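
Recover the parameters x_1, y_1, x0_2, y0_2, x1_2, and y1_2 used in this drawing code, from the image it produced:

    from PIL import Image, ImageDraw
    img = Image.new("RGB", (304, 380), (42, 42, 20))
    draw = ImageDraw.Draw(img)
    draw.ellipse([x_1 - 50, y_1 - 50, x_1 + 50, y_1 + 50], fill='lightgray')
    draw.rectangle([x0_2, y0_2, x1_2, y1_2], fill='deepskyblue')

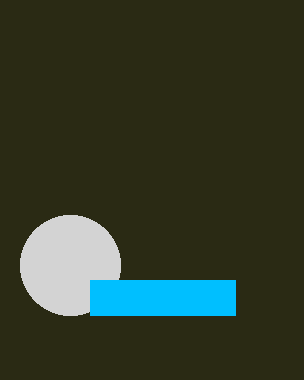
x_1 = 70, y_1 = 265, x0_2 = 90, y0_2 = 280, x1_2 = 235, y1_2 = 315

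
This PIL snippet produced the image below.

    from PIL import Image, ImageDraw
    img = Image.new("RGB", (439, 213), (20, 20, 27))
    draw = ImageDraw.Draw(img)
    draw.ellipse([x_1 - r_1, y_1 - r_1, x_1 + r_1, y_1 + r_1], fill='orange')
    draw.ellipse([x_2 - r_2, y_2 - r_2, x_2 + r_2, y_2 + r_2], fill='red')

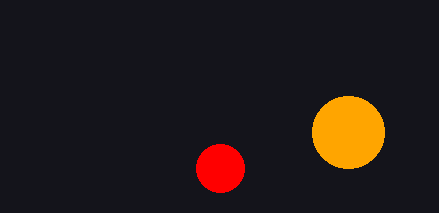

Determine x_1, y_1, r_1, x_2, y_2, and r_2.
x_1 = 348; y_1 = 132; r_1 = 36; x_2 = 220; y_2 = 168; r_2 = 24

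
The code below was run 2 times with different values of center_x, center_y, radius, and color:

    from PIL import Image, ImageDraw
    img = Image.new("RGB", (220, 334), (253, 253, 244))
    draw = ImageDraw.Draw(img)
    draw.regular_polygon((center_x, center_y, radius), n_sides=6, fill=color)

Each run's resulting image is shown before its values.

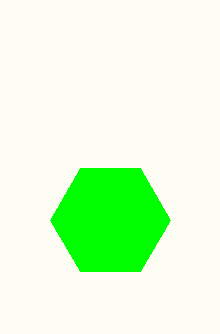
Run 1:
center_x = 110; center_y = 220; radius = 60; color = 'lime'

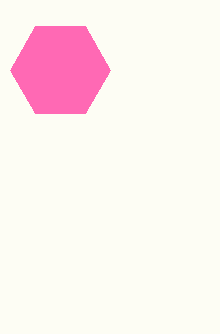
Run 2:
center_x = 60
center_y = 70
radius = 50
color = 'hotpink'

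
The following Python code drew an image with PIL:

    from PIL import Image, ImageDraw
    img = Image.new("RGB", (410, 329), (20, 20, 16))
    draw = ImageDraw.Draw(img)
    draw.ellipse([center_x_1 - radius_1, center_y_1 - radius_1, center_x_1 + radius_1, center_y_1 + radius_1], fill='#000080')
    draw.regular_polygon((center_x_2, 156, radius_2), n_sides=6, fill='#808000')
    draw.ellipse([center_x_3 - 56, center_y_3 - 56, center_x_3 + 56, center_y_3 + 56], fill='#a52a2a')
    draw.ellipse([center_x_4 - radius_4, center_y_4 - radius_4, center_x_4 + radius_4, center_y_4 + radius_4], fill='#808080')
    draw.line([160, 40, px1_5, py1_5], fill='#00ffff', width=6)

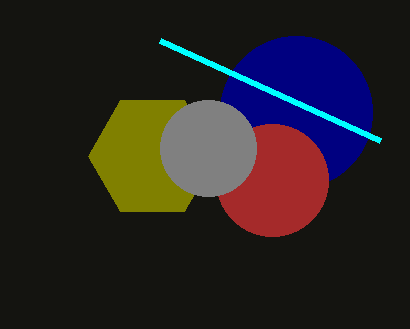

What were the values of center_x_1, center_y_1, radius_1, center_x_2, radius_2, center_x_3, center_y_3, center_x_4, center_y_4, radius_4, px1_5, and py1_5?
center_x_1 = 296
center_y_1 = 112
radius_1 = 76
center_x_2 = 152
radius_2 = 64
center_x_3 = 272
center_y_3 = 180
center_x_4 = 208
center_y_4 = 148
radius_4 = 48
px1_5 = 380
py1_5 = 140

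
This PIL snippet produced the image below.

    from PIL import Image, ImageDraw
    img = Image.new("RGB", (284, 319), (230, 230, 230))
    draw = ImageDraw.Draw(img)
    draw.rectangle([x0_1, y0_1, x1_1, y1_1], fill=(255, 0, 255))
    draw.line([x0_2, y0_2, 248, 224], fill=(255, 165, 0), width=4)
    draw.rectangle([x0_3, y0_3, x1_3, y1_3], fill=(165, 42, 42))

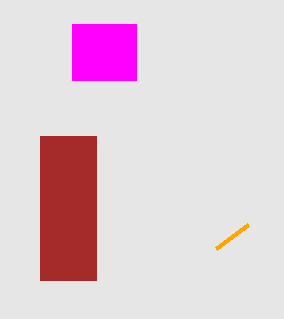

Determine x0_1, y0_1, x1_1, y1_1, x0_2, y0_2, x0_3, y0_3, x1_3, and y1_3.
x0_1 = 72, y0_1 = 24, x1_1 = 136, y1_1 = 80, x0_2 = 216, y0_2 = 248, x0_3 = 40, y0_3 = 136, x1_3 = 96, y1_3 = 280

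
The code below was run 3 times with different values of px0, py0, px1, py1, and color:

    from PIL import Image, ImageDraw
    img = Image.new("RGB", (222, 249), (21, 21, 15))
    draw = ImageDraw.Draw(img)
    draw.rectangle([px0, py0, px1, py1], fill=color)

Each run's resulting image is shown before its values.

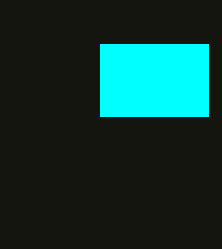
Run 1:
px0 = 100; py0 = 44; px1 = 208; py1 = 116; color = 'cyan'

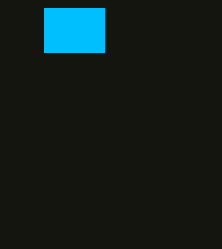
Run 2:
px0 = 44
py0 = 8
px1 = 104
py1 = 52
color = 'deepskyblue'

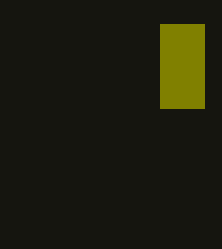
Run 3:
px0 = 160
py0 = 24
px1 = 204
py1 = 108
color = 'olive'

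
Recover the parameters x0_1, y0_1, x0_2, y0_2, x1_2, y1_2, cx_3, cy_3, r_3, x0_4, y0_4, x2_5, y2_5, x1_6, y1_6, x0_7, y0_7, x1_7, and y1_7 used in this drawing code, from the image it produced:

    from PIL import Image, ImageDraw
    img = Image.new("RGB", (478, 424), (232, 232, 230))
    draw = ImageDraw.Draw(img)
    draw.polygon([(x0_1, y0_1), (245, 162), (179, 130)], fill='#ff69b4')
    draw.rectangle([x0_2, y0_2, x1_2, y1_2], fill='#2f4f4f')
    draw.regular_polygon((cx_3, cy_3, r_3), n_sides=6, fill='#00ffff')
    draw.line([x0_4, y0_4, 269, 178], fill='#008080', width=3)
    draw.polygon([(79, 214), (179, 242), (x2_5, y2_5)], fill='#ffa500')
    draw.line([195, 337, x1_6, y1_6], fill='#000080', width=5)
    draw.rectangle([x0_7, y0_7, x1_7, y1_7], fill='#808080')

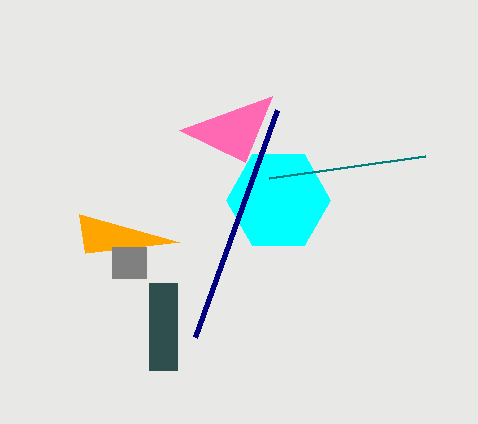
x0_1 = 272
y0_1 = 96
x0_2 = 149
y0_2 = 283
x1_2 = 177
y1_2 = 370
cx_3 = 278
cy_3 = 200
r_3 = 52
x0_4 = 425
y0_4 = 156
x2_5 = 85
y2_5 = 253
x1_6 = 277
y1_6 = 110
x0_7 = 112
y0_7 = 247
x1_7 = 146
y1_7 = 278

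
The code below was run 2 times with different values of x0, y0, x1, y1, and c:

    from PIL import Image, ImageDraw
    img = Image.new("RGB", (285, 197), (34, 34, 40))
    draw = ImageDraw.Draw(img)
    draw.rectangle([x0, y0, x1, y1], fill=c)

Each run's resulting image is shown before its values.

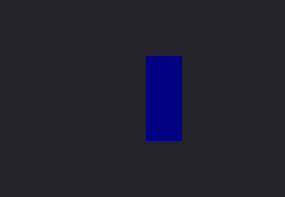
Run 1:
x0 = 146; y0 = 56; x1 = 181; y1 = 140; c = 'navy'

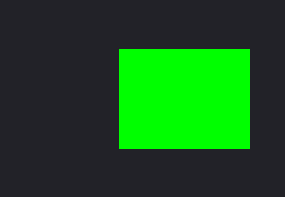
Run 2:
x0 = 119, y0 = 49, x1 = 249, y1 = 148, c = 'lime'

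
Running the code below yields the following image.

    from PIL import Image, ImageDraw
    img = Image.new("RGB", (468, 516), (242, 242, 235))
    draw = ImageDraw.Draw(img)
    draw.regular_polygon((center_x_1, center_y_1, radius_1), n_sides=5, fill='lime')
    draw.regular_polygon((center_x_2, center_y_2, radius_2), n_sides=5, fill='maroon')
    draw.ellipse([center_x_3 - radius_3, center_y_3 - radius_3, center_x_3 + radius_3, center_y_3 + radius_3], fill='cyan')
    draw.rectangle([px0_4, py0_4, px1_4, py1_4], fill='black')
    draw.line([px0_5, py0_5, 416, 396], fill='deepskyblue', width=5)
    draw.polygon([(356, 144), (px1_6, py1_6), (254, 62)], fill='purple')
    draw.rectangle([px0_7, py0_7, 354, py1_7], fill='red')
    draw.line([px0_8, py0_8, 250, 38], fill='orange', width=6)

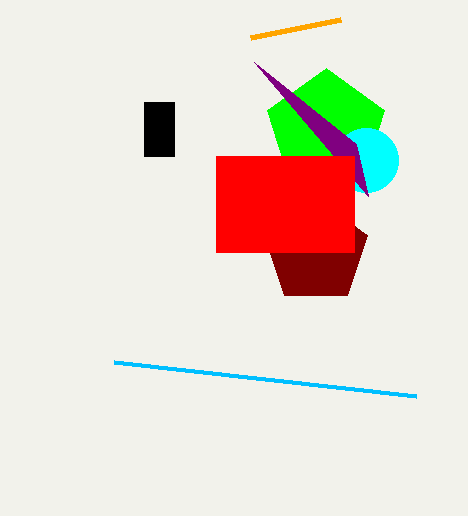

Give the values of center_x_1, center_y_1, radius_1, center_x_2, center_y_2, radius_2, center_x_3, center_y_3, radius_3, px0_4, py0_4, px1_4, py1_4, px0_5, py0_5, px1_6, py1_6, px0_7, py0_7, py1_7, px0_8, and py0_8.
center_x_1 = 326
center_y_1 = 130
radius_1 = 62
center_x_2 = 316
center_y_2 = 252
radius_2 = 54
center_x_3 = 366
center_y_3 = 160
radius_3 = 32
px0_4 = 144
py0_4 = 102
px1_4 = 174
py1_4 = 156
px0_5 = 114
py0_5 = 362
px1_6 = 368
py1_6 = 196
px0_7 = 216
py0_7 = 156
py1_7 = 252
px0_8 = 340
py0_8 = 20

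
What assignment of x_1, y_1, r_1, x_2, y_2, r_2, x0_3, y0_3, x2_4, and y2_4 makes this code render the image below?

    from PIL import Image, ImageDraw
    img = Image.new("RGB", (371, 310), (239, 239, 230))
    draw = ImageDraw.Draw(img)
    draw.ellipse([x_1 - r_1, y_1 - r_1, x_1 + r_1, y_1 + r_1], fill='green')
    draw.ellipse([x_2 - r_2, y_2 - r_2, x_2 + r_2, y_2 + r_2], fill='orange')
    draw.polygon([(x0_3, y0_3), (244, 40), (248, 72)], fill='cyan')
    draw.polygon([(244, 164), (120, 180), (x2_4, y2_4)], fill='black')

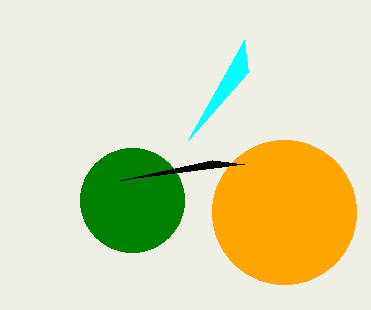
x_1 = 132, y_1 = 200, r_1 = 52, x_2 = 284, y_2 = 212, r_2 = 72, x0_3 = 188, y0_3 = 140, x2_4 = 212, y2_4 = 160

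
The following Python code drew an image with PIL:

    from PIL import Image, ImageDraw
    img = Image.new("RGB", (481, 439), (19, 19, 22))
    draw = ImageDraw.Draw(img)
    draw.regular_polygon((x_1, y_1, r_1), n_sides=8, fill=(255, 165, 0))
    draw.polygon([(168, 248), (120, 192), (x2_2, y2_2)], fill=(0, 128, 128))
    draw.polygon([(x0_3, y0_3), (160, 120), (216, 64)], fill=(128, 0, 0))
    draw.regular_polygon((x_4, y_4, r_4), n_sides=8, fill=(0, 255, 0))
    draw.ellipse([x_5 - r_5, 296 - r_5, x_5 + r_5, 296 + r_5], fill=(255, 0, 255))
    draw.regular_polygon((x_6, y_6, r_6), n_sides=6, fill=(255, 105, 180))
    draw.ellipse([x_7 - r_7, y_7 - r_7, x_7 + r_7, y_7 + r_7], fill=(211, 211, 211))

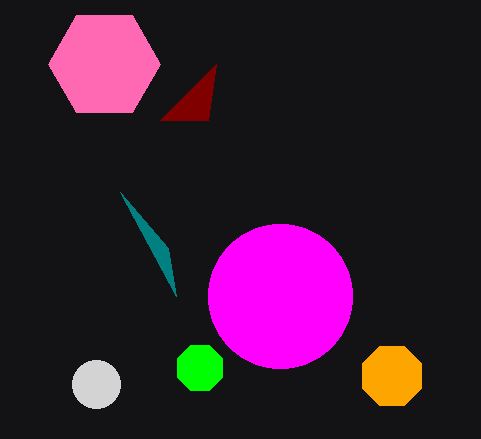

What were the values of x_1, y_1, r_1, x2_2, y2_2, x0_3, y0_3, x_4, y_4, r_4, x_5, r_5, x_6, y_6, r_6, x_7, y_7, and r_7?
x_1 = 392, y_1 = 376, r_1 = 32, x2_2 = 176, y2_2 = 296, x0_3 = 208, y0_3 = 120, x_4 = 200, y_4 = 368, r_4 = 24, x_5 = 280, r_5 = 72, x_6 = 104, y_6 = 64, r_6 = 56, x_7 = 96, y_7 = 384, r_7 = 24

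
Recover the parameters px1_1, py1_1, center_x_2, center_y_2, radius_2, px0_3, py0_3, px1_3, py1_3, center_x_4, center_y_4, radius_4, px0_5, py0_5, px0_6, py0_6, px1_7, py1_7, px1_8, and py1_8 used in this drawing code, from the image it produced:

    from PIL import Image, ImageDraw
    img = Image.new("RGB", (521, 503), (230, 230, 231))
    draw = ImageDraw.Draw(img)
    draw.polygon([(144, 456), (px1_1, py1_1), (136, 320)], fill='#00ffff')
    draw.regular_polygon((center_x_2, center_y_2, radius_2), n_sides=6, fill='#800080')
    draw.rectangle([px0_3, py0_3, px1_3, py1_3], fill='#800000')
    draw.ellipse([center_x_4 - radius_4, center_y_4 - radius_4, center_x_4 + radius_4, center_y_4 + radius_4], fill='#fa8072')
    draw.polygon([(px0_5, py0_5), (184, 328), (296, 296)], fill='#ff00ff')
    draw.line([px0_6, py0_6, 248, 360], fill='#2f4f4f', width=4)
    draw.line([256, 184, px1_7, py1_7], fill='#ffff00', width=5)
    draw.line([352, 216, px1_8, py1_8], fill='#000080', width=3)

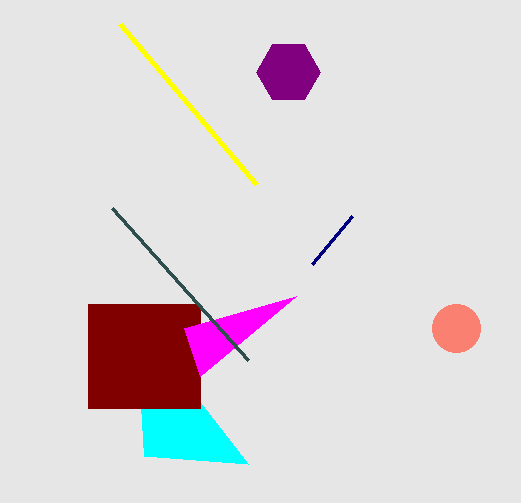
px1_1 = 248
py1_1 = 464
center_x_2 = 288
center_y_2 = 72
radius_2 = 32
px0_3 = 88
py0_3 = 304
px1_3 = 200
py1_3 = 408
center_x_4 = 456
center_y_4 = 328
radius_4 = 24
px0_5 = 200
py0_5 = 376
px0_6 = 112
py0_6 = 208
px1_7 = 120
py1_7 = 24
px1_8 = 312
py1_8 = 264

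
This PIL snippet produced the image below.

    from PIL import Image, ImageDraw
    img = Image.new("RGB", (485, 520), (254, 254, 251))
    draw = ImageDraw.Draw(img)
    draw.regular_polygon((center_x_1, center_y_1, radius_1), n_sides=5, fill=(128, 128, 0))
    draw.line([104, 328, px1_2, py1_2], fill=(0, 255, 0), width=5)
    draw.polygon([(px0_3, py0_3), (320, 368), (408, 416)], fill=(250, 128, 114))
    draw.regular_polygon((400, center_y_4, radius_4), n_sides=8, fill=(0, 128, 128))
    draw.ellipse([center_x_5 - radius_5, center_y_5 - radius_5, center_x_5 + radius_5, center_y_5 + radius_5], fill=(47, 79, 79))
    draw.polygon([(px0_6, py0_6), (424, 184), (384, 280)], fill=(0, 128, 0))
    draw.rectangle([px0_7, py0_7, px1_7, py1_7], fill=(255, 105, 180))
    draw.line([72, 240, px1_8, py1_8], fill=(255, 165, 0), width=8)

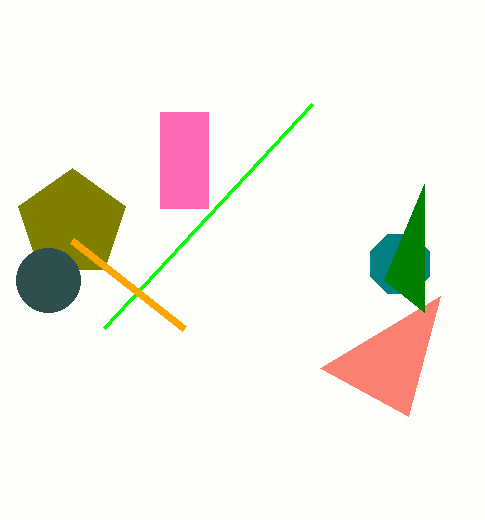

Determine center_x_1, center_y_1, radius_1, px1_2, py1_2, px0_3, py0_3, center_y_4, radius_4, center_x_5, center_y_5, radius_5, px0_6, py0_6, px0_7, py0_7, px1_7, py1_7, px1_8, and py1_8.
center_x_1 = 72; center_y_1 = 224; radius_1 = 56; px1_2 = 312; py1_2 = 104; px0_3 = 440; py0_3 = 296; center_y_4 = 264; radius_4 = 32; center_x_5 = 48; center_y_5 = 280; radius_5 = 32; px0_6 = 424; py0_6 = 312; px0_7 = 160; py0_7 = 112; px1_7 = 208; py1_7 = 208; px1_8 = 184; py1_8 = 328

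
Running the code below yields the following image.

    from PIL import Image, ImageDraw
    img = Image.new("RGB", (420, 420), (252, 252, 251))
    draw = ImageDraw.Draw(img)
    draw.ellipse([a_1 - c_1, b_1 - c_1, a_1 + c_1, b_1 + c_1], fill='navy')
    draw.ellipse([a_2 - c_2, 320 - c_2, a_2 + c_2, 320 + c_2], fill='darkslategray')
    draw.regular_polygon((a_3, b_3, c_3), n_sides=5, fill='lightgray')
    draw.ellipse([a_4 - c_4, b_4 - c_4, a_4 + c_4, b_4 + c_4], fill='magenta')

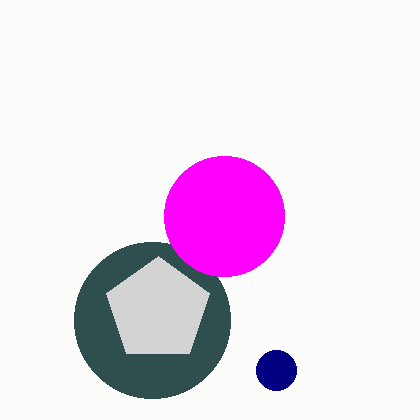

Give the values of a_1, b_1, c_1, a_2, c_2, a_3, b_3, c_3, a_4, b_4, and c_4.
a_1 = 276; b_1 = 370; c_1 = 20; a_2 = 152; c_2 = 78; a_3 = 158; b_3 = 310; c_3 = 54; a_4 = 224; b_4 = 216; c_4 = 60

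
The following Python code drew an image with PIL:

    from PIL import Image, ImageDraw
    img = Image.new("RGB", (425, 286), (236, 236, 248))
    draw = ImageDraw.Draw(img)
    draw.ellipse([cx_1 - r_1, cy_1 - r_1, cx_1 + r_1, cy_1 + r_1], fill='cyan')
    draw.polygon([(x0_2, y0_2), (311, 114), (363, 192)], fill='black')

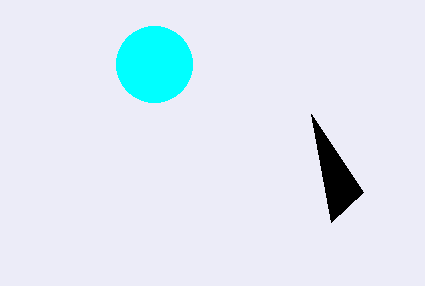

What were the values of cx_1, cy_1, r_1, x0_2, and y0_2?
cx_1 = 154; cy_1 = 64; r_1 = 38; x0_2 = 331; y0_2 = 222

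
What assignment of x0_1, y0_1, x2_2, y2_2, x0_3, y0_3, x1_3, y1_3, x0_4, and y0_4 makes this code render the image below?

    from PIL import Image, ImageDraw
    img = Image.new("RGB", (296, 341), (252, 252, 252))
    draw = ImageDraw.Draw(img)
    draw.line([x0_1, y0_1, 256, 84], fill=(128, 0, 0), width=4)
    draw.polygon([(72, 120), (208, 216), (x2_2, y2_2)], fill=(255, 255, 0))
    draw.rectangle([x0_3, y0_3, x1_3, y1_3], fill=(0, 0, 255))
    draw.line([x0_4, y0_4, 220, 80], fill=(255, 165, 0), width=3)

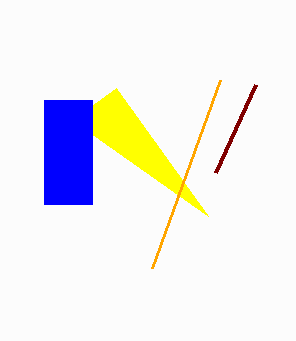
x0_1 = 216, y0_1 = 172, x2_2 = 116, y2_2 = 88, x0_3 = 44, y0_3 = 100, x1_3 = 92, y1_3 = 204, x0_4 = 152, y0_4 = 268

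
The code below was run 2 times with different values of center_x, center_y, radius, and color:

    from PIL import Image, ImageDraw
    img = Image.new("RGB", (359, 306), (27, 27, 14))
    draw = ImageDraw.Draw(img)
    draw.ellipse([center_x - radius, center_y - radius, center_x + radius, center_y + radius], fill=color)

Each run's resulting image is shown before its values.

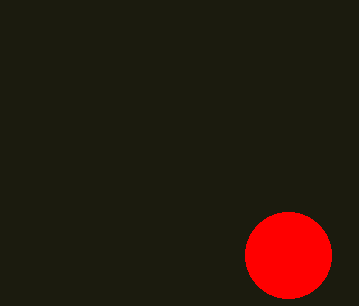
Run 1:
center_x = 288; center_y = 255; radius = 43; color = 'red'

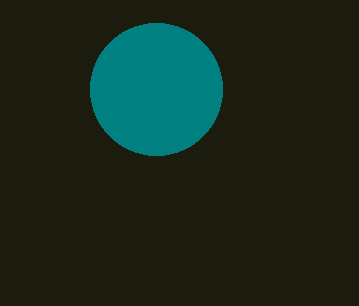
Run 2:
center_x = 156, center_y = 89, radius = 66, color = 'teal'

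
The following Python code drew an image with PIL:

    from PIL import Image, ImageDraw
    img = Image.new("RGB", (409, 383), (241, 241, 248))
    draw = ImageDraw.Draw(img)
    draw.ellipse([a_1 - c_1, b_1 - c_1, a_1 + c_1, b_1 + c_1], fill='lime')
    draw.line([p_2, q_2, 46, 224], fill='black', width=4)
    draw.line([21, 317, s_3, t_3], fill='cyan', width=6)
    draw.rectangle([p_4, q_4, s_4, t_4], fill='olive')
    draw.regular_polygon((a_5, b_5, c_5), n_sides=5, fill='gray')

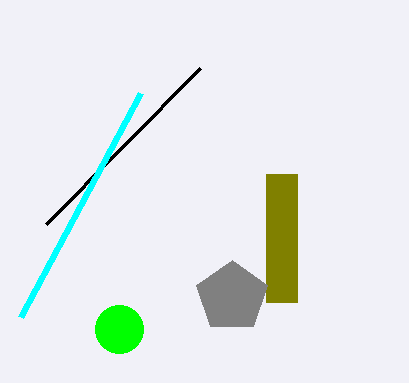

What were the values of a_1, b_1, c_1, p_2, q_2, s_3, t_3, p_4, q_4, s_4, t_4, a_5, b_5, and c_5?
a_1 = 119; b_1 = 329; c_1 = 24; p_2 = 200; q_2 = 68; s_3 = 141; t_3 = 93; p_4 = 266; q_4 = 174; s_4 = 297; t_4 = 302; a_5 = 232; b_5 = 297; c_5 = 37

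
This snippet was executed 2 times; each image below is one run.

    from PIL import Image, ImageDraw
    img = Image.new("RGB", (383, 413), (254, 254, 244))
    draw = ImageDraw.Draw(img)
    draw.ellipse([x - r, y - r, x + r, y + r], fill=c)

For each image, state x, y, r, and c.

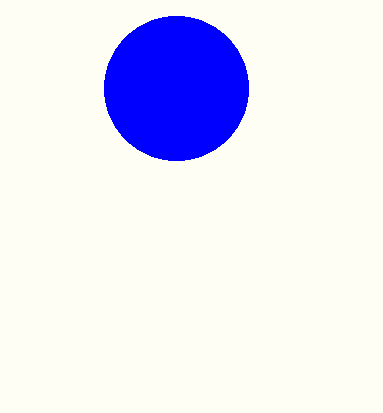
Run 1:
x = 176
y = 88
r = 72
c = 'blue'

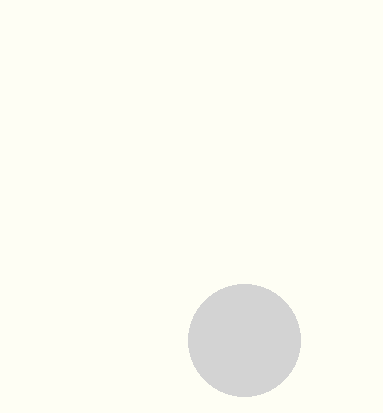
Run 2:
x = 244
y = 340
r = 56
c = 'lightgray'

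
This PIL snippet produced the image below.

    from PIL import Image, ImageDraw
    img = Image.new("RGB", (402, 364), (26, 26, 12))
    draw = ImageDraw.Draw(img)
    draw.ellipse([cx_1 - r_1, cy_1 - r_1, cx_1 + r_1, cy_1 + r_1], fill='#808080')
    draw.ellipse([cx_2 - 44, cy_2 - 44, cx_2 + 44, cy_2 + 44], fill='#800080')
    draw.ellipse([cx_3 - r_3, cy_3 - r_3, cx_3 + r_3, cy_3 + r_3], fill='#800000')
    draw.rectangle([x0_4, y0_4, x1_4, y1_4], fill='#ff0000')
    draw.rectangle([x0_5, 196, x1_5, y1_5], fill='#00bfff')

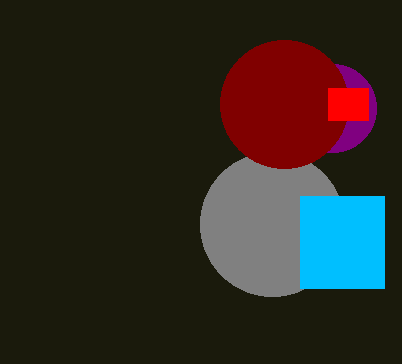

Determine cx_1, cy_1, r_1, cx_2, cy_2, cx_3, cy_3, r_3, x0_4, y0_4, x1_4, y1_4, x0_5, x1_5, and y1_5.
cx_1 = 272, cy_1 = 224, r_1 = 72, cx_2 = 332, cy_2 = 108, cx_3 = 284, cy_3 = 104, r_3 = 64, x0_4 = 328, y0_4 = 88, x1_4 = 368, y1_4 = 120, x0_5 = 300, x1_5 = 384, y1_5 = 288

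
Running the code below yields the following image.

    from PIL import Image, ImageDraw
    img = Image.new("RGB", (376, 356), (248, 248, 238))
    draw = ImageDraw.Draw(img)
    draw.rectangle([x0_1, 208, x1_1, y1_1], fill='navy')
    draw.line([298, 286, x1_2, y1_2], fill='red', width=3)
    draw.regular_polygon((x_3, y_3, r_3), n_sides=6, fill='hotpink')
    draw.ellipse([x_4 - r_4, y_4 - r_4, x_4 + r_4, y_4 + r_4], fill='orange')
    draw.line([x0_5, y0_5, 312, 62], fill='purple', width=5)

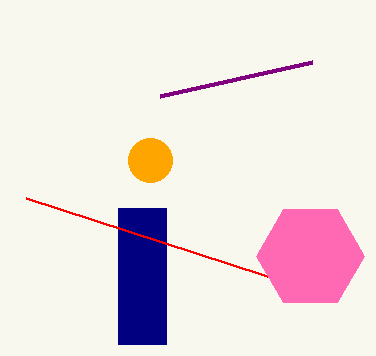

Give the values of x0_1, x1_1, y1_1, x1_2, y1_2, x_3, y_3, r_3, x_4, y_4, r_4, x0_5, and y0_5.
x0_1 = 118, x1_1 = 166, y1_1 = 344, x1_2 = 26, y1_2 = 198, x_3 = 310, y_3 = 256, r_3 = 54, x_4 = 150, y_4 = 160, r_4 = 22, x0_5 = 160, y0_5 = 96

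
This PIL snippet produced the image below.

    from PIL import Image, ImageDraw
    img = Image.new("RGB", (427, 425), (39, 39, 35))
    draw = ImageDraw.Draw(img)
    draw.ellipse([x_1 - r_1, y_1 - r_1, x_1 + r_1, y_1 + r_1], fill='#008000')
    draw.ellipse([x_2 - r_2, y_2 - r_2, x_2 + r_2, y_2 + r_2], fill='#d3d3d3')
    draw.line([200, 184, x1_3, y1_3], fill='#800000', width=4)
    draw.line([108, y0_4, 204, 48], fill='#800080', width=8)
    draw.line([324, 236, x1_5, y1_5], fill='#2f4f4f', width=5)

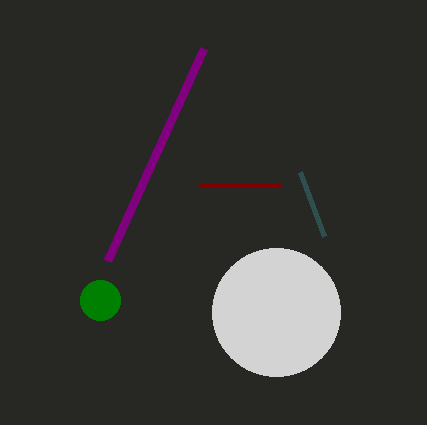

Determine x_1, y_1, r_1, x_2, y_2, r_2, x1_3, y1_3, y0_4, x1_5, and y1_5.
x_1 = 100
y_1 = 300
r_1 = 20
x_2 = 276
y_2 = 312
r_2 = 64
x1_3 = 280
y1_3 = 184
y0_4 = 260
x1_5 = 300
y1_5 = 172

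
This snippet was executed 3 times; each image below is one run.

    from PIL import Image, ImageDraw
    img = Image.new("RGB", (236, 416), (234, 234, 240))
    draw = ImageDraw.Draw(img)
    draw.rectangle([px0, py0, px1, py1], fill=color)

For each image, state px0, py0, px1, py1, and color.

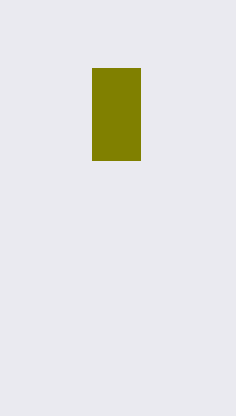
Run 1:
px0 = 92; py0 = 68; px1 = 140; py1 = 160; color = 'olive'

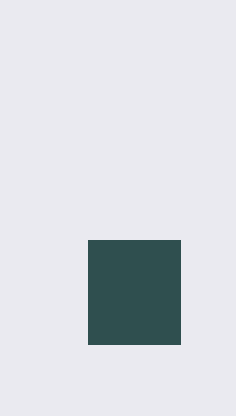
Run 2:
px0 = 88
py0 = 240
px1 = 180
py1 = 344
color = 'darkslategray'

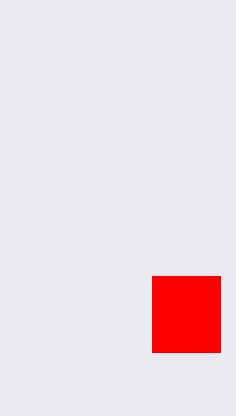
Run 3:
px0 = 152; py0 = 276; px1 = 220; py1 = 352; color = 'red'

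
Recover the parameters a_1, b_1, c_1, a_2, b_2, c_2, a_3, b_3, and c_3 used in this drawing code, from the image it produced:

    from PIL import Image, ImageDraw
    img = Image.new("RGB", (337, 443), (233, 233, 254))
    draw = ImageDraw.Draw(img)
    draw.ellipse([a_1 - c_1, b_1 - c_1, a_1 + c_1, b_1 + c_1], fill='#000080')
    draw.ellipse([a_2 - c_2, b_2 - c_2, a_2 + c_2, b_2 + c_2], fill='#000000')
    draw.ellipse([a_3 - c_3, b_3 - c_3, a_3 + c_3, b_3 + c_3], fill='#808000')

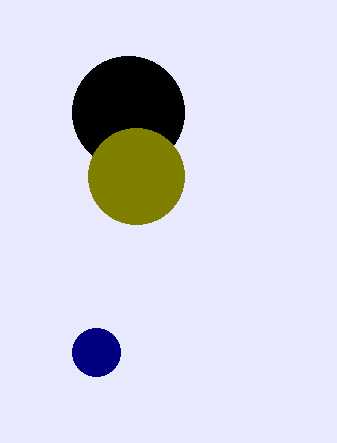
a_1 = 96, b_1 = 352, c_1 = 24, a_2 = 128, b_2 = 112, c_2 = 56, a_3 = 136, b_3 = 176, c_3 = 48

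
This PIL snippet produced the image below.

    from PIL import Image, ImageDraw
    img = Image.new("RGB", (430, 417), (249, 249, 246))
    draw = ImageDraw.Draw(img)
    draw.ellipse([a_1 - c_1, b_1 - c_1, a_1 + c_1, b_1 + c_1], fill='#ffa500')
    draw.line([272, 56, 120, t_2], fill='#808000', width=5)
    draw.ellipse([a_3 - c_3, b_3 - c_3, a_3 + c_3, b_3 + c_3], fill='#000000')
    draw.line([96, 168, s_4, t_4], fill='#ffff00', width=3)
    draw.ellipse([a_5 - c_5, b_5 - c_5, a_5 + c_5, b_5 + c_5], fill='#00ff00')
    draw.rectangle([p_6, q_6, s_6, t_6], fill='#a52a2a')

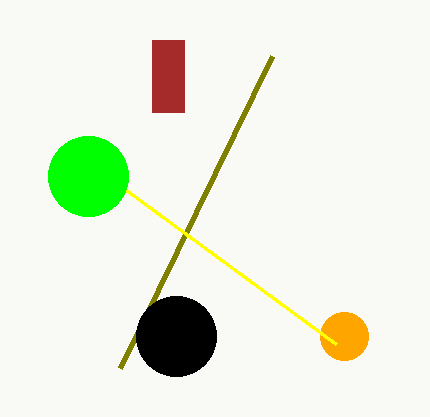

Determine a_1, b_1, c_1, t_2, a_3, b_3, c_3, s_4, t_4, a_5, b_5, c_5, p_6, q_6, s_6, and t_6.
a_1 = 344
b_1 = 336
c_1 = 24
t_2 = 368
a_3 = 176
b_3 = 336
c_3 = 40
s_4 = 336
t_4 = 344
a_5 = 88
b_5 = 176
c_5 = 40
p_6 = 152
q_6 = 40
s_6 = 184
t_6 = 112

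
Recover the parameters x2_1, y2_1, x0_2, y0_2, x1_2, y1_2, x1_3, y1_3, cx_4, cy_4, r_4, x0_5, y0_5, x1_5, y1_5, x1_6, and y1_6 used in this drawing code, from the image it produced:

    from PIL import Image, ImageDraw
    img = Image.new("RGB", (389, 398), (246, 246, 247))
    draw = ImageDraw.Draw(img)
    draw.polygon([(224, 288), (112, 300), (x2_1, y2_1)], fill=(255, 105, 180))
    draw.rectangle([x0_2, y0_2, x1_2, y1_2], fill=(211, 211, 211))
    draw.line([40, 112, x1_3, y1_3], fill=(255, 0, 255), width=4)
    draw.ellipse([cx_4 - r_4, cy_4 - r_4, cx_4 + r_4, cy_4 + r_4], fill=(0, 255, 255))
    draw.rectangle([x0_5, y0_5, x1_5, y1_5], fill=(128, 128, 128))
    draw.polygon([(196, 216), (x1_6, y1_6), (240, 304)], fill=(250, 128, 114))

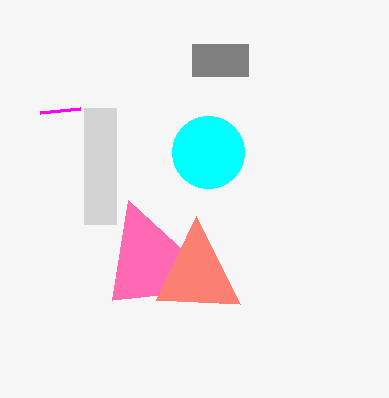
x2_1 = 128
y2_1 = 200
x0_2 = 84
y0_2 = 108
x1_2 = 116
y1_2 = 224
x1_3 = 80
y1_3 = 108
cx_4 = 208
cy_4 = 152
r_4 = 36
x0_5 = 192
y0_5 = 44
x1_5 = 248
y1_5 = 76
x1_6 = 156
y1_6 = 300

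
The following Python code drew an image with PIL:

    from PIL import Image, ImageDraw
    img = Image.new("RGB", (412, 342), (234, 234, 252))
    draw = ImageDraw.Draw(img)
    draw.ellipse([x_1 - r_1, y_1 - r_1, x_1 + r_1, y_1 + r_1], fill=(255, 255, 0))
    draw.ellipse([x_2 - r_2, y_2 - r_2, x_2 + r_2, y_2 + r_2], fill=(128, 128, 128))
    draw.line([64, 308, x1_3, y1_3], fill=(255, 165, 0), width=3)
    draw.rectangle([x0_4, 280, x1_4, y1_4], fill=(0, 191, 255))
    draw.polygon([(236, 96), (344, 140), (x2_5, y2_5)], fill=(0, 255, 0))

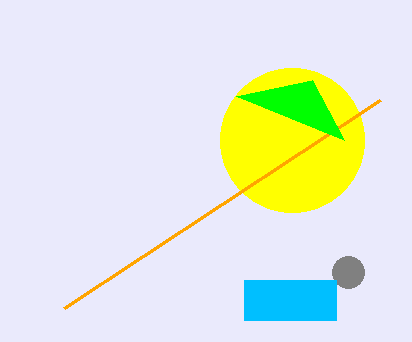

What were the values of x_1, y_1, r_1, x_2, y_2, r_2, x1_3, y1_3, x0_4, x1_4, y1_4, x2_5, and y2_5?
x_1 = 292; y_1 = 140; r_1 = 72; x_2 = 348; y_2 = 272; r_2 = 16; x1_3 = 380; y1_3 = 100; x0_4 = 244; x1_4 = 336; y1_4 = 320; x2_5 = 312; y2_5 = 80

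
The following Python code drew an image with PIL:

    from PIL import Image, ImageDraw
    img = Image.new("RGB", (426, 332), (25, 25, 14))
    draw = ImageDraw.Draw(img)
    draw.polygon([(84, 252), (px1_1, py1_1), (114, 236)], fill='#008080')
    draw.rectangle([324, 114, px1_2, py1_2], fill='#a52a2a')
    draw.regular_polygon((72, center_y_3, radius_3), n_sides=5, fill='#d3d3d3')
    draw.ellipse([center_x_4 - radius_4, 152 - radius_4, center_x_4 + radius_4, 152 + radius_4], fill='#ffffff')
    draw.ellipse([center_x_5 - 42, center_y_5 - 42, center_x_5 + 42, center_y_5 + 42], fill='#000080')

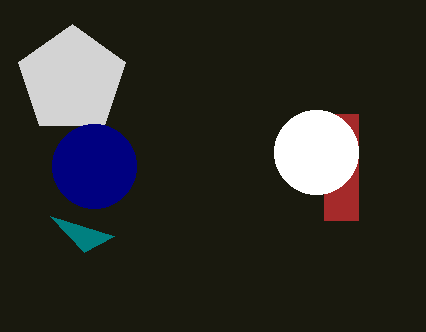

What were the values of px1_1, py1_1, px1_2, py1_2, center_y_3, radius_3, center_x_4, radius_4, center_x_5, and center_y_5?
px1_1 = 50, py1_1 = 216, px1_2 = 358, py1_2 = 220, center_y_3 = 80, radius_3 = 56, center_x_4 = 316, radius_4 = 42, center_x_5 = 94, center_y_5 = 166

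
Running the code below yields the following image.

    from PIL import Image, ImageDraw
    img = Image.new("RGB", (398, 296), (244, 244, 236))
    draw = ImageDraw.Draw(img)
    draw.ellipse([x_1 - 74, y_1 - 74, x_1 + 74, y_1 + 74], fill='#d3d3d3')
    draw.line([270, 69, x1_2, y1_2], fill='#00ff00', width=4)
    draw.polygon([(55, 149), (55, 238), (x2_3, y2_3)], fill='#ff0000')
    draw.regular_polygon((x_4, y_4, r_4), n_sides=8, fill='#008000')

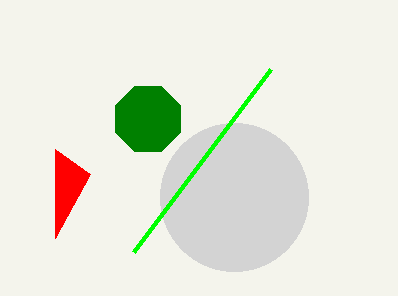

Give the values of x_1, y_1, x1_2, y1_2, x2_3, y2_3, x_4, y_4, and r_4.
x_1 = 234, y_1 = 197, x1_2 = 133, y1_2 = 252, x2_3 = 90, y2_3 = 174, x_4 = 148, y_4 = 119, r_4 = 35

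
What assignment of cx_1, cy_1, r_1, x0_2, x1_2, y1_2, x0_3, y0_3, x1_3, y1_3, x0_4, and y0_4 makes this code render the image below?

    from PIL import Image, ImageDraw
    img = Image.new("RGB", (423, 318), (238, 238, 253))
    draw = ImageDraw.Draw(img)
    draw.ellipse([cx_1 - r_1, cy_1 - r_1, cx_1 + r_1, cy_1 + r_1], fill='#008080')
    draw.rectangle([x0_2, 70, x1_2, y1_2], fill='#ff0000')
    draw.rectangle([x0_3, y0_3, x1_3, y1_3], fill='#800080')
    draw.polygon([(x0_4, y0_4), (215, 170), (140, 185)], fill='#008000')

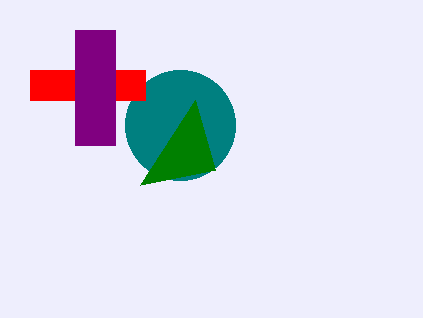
cx_1 = 180; cy_1 = 125; r_1 = 55; x0_2 = 30; x1_2 = 145; y1_2 = 100; x0_3 = 75; y0_3 = 30; x1_3 = 115; y1_3 = 145; x0_4 = 195; y0_4 = 100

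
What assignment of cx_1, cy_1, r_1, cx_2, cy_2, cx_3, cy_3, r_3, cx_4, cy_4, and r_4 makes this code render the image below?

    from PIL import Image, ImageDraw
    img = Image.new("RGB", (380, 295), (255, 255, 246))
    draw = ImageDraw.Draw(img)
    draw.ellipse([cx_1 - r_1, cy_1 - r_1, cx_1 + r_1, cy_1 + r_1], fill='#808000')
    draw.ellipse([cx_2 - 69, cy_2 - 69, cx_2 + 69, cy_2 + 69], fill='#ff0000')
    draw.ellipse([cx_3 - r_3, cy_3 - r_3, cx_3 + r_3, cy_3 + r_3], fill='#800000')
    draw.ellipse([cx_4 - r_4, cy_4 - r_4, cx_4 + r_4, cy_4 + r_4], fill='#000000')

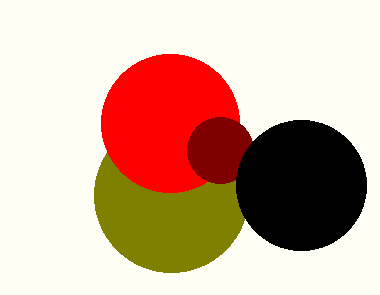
cx_1 = 171; cy_1 = 195; r_1 = 77; cx_2 = 170; cy_2 = 123; cx_3 = 220; cy_3 = 150; r_3 = 33; cx_4 = 301; cy_4 = 185; r_4 = 65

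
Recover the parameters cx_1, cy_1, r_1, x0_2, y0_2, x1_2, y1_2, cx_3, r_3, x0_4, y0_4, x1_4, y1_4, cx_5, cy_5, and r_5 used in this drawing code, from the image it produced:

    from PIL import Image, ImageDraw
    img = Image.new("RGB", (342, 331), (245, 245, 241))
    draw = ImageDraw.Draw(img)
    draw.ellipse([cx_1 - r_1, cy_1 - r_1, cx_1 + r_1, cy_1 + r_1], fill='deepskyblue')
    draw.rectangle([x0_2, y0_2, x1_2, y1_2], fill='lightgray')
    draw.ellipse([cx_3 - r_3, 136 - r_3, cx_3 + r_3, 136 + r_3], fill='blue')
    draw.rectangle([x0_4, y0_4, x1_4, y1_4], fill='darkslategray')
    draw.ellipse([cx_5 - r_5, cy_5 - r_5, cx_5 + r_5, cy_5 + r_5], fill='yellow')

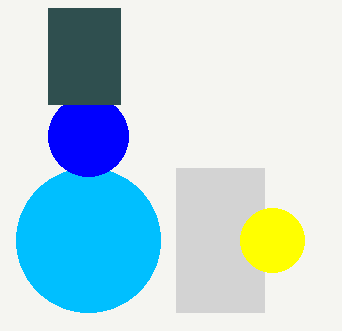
cx_1 = 88
cy_1 = 240
r_1 = 72
x0_2 = 176
y0_2 = 168
x1_2 = 264
y1_2 = 312
cx_3 = 88
r_3 = 40
x0_4 = 48
y0_4 = 8
x1_4 = 120
y1_4 = 104
cx_5 = 272
cy_5 = 240
r_5 = 32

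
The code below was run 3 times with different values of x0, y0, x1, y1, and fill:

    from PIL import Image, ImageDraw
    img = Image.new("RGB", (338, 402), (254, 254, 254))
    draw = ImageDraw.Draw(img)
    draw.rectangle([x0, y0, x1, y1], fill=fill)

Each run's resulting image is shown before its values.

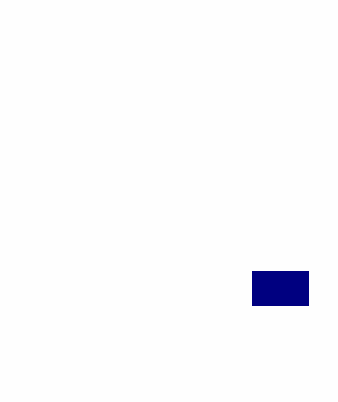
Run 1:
x0 = 252; y0 = 271; x1 = 308; y1 = 305; fill = 'navy'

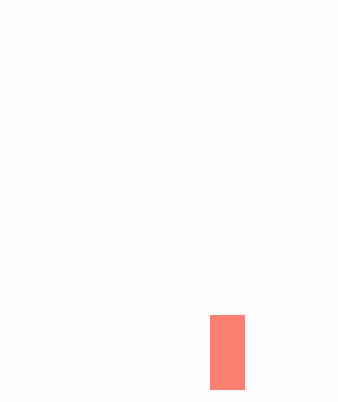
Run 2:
x0 = 210
y0 = 315
x1 = 244
y1 = 389
fill = 'salmon'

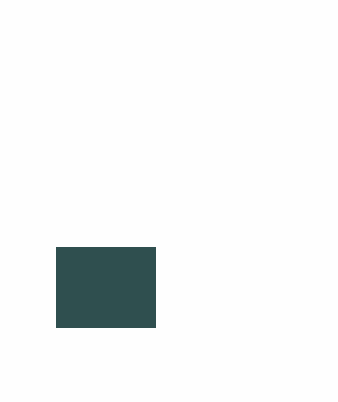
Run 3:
x0 = 56; y0 = 247; x1 = 155; y1 = 327; fill = 'darkslategray'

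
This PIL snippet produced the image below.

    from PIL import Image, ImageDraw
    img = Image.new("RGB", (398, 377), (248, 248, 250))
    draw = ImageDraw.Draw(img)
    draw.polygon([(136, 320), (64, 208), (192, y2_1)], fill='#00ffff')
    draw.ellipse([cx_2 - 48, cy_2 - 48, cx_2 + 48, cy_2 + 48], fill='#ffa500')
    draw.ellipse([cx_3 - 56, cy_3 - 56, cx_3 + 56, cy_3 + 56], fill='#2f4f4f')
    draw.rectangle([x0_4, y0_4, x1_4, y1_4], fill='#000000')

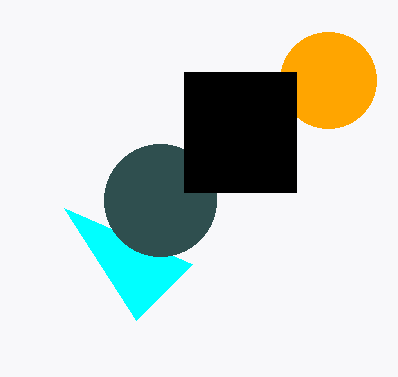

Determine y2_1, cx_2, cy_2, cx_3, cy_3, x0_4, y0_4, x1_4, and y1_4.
y2_1 = 264, cx_2 = 328, cy_2 = 80, cx_3 = 160, cy_3 = 200, x0_4 = 184, y0_4 = 72, x1_4 = 296, y1_4 = 192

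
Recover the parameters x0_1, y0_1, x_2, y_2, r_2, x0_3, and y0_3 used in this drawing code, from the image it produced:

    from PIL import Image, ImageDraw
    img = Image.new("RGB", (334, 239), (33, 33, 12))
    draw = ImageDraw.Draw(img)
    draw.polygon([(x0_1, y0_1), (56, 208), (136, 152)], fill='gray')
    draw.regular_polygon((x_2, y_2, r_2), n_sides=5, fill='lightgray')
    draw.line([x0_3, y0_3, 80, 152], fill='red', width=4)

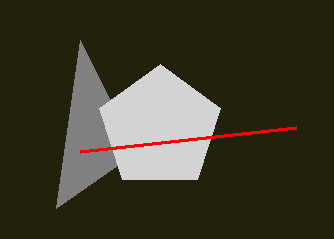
x0_1 = 80; y0_1 = 40; x_2 = 160; y_2 = 128; r_2 = 64; x0_3 = 296; y0_3 = 128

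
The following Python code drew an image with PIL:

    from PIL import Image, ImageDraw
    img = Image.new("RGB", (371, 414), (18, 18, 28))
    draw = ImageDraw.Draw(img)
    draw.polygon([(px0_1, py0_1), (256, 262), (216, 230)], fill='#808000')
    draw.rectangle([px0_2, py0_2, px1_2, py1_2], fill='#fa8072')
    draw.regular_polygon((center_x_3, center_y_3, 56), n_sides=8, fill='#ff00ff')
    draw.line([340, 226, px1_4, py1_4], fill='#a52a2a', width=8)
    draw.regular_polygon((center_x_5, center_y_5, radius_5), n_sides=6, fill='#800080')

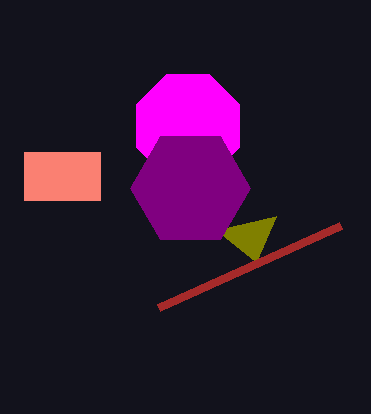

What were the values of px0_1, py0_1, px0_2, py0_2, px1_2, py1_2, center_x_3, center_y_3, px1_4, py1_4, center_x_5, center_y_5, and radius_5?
px0_1 = 276; py0_1 = 216; px0_2 = 24; py0_2 = 152; px1_2 = 100; py1_2 = 200; center_x_3 = 188; center_y_3 = 126; px1_4 = 158; py1_4 = 308; center_x_5 = 190; center_y_5 = 188; radius_5 = 60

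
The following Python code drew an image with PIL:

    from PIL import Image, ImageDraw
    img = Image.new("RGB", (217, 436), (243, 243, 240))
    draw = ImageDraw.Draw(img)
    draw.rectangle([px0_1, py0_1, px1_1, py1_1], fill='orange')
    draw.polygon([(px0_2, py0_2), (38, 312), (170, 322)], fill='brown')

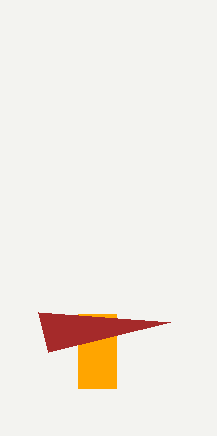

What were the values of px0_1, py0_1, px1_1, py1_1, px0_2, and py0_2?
px0_1 = 78
py0_1 = 314
px1_1 = 116
py1_1 = 388
px0_2 = 48
py0_2 = 352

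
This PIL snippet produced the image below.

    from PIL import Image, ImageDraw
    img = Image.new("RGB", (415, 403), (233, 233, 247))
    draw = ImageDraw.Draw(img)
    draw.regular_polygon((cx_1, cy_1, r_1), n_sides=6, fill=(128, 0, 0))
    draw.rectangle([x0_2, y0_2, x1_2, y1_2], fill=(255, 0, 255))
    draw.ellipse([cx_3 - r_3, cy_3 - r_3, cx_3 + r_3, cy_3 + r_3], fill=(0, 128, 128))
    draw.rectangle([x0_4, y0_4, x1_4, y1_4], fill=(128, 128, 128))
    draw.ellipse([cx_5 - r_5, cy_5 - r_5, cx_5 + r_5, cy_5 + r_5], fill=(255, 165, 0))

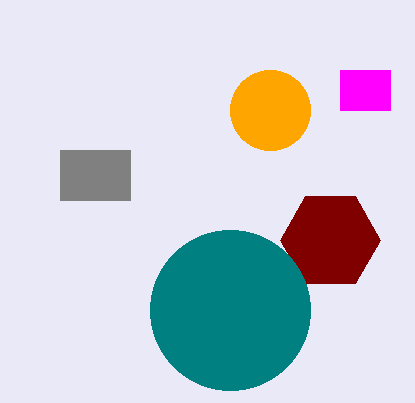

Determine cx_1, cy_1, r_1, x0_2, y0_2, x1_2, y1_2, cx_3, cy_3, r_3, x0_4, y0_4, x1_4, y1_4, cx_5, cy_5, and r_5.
cx_1 = 330, cy_1 = 240, r_1 = 50, x0_2 = 340, y0_2 = 70, x1_2 = 390, y1_2 = 110, cx_3 = 230, cy_3 = 310, r_3 = 80, x0_4 = 60, y0_4 = 150, x1_4 = 130, y1_4 = 200, cx_5 = 270, cy_5 = 110, r_5 = 40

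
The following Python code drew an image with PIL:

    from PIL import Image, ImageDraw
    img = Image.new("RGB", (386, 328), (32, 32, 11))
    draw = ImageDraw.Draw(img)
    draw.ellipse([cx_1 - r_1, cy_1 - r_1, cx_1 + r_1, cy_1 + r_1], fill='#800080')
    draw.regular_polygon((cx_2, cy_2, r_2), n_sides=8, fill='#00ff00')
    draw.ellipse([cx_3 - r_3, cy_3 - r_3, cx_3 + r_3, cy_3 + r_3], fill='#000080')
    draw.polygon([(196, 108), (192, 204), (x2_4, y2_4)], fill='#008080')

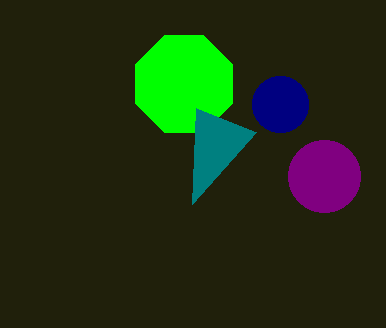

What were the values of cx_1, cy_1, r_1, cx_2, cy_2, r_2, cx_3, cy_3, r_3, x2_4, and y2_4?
cx_1 = 324; cy_1 = 176; r_1 = 36; cx_2 = 184; cy_2 = 84; r_2 = 52; cx_3 = 280; cy_3 = 104; r_3 = 28; x2_4 = 256; y2_4 = 132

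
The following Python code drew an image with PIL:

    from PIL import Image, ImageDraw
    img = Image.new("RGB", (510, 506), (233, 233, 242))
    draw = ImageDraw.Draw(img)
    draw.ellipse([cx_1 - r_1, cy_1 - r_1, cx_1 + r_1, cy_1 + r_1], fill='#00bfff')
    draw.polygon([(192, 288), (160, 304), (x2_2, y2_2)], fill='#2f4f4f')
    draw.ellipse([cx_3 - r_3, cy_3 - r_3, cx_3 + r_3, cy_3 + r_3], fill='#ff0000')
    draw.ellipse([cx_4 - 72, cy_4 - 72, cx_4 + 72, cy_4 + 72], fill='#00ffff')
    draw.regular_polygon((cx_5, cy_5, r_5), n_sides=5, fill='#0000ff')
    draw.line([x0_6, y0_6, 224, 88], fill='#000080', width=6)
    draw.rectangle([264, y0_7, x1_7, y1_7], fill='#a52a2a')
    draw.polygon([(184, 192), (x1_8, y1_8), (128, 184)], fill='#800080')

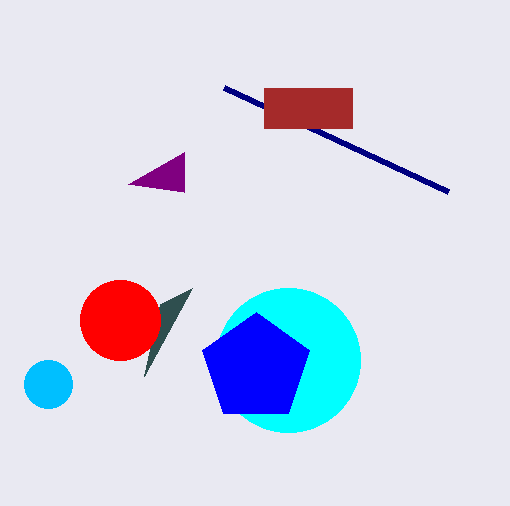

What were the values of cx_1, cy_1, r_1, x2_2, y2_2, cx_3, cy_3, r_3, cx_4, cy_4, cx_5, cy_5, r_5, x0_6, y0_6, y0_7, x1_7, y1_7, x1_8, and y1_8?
cx_1 = 48
cy_1 = 384
r_1 = 24
x2_2 = 144
y2_2 = 376
cx_3 = 120
cy_3 = 320
r_3 = 40
cx_4 = 288
cy_4 = 360
cx_5 = 256
cy_5 = 368
r_5 = 56
x0_6 = 448
y0_6 = 192
y0_7 = 88
x1_7 = 352
y1_7 = 128
x1_8 = 184
y1_8 = 152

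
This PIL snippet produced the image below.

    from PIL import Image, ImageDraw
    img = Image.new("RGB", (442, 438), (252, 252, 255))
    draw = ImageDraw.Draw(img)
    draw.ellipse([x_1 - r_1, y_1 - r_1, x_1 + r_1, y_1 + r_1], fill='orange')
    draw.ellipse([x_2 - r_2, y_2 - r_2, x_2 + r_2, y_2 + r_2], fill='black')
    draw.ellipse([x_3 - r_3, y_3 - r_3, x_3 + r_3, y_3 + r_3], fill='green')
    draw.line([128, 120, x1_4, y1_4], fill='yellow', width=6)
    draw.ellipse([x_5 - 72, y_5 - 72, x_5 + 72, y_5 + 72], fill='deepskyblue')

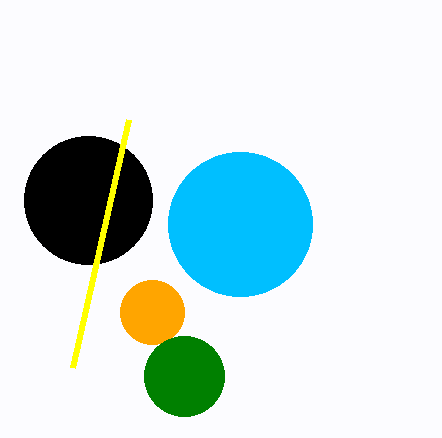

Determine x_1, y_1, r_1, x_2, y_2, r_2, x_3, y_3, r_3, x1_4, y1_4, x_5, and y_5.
x_1 = 152
y_1 = 312
r_1 = 32
x_2 = 88
y_2 = 200
r_2 = 64
x_3 = 184
y_3 = 376
r_3 = 40
x1_4 = 72
y1_4 = 368
x_5 = 240
y_5 = 224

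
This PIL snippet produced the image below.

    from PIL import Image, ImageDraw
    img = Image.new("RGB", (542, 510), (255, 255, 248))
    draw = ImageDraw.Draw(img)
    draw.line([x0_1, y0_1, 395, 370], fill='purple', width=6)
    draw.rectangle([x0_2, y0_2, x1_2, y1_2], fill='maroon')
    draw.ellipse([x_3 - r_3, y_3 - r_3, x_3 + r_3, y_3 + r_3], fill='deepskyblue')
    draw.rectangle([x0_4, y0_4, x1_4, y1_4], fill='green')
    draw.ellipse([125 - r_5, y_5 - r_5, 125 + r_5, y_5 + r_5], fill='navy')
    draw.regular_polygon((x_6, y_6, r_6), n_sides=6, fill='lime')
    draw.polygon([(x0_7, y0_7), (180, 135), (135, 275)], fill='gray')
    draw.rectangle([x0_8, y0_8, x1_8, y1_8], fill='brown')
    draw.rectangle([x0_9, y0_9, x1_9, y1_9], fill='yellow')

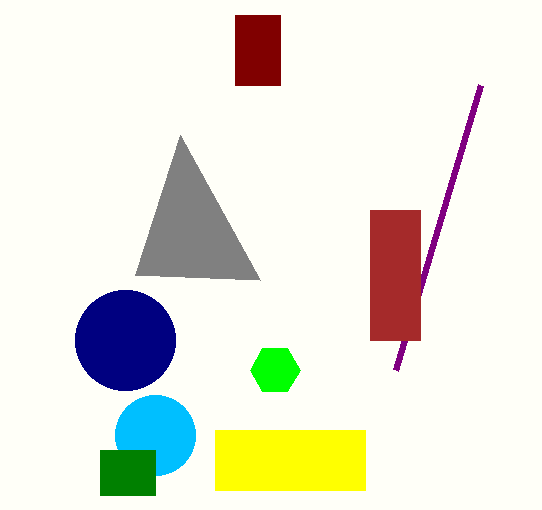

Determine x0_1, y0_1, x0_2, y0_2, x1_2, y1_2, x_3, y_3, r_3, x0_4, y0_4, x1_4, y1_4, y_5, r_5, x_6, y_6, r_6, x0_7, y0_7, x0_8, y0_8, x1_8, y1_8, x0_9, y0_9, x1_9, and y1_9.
x0_1 = 480, y0_1 = 85, x0_2 = 235, y0_2 = 15, x1_2 = 280, y1_2 = 85, x_3 = 155, y_3 = 435, r_3 = 40, x0_4 = 100, y0_4 = 450, x1_4 = 155, y1_4 = 495, y_5 = 340, r_5 = 50, x_6 = 275, y_6 = 370, r_6 = 25, x0_7 = 260, y0_7 = 280, x0_8 = 370, y0_8 = 210, x1_8 = 420, y1_8 = 340, x0_9 = 215, y0_9 = 430, x1_9 = 365, y1_9 = 490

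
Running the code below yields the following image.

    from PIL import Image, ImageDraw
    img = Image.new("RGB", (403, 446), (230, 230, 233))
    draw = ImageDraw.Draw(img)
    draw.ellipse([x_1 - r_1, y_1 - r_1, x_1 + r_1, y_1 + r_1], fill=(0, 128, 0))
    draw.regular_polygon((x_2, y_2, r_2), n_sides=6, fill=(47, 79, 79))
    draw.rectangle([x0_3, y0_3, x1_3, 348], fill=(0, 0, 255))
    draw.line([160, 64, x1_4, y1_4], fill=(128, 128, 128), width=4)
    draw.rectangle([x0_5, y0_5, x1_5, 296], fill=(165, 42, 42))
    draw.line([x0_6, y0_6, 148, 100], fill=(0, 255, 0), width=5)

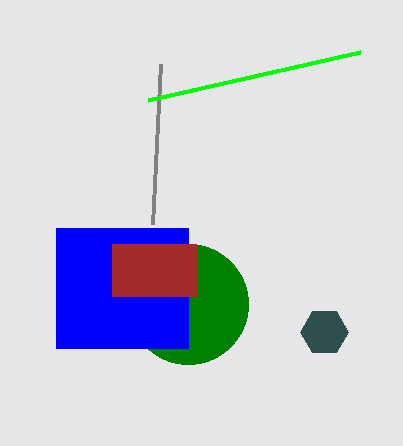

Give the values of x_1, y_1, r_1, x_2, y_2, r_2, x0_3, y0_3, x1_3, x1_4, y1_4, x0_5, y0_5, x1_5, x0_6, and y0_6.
x_1 = 188; y_1 = 304; r_1 = 60; x_2 = 324; y_2 = 332; r_2 = 24; x0_3 = 56; y0_3 = 228; x1_3 = 188; x1_4 = 152; y1_4 = 224; x0_5 = 112; y0_5 = 244; x1_5 = 196; x0_6 = 360; y0_6 = 52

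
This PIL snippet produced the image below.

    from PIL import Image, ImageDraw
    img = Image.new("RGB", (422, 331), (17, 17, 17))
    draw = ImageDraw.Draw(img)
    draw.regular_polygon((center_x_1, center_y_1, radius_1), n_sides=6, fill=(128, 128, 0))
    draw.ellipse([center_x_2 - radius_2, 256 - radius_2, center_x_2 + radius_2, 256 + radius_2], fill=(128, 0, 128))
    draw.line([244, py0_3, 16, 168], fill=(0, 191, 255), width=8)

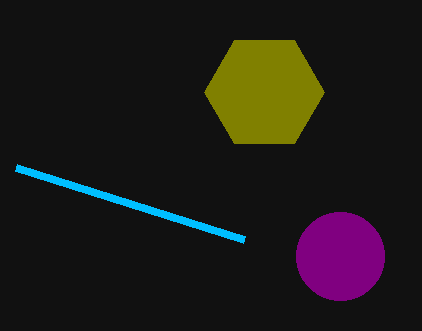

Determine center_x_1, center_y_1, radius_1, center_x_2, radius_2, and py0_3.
center_x_1 = 264
center_y_1 = 92
radius_1 = 60
center_x_2 = 340
radius_2 = 44
py0_3 = 240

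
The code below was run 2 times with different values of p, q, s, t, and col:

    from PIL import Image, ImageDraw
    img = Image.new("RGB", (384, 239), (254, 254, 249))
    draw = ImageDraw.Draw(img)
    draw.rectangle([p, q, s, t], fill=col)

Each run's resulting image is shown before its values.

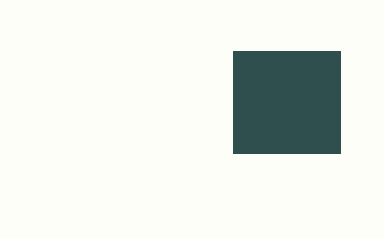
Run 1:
p = 233, q = 51, s = 340, t = 153, col = 'darkslategray'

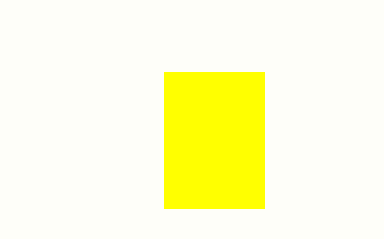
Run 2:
p = 164
q = 72
s = 264
t = 208
col = 'yellow'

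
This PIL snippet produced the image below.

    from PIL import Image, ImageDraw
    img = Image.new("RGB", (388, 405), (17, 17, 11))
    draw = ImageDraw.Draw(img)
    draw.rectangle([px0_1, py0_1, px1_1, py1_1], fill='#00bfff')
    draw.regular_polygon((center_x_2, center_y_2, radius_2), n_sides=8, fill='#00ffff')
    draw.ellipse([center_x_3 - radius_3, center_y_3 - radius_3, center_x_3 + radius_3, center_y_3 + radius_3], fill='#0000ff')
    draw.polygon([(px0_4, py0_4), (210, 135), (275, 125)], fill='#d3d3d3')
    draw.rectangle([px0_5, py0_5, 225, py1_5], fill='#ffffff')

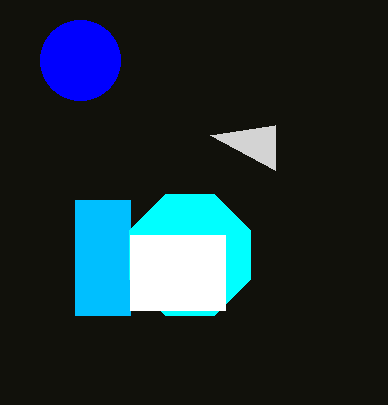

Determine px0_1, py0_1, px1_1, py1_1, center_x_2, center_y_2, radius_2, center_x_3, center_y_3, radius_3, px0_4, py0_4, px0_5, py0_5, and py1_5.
px0_1 = 75; py0_1 = 200; px1_1 = 130; py1_1 = 315; center_x_2 = 190; center_y_2 = 255; radius_2 = 65; center_x_3 = 80; center_y_3 = 60; radius_3 = 40; px0_4 = 275; py0_4 = 170; px0_5 = 130; py0_5 = 235; py1_5 = 310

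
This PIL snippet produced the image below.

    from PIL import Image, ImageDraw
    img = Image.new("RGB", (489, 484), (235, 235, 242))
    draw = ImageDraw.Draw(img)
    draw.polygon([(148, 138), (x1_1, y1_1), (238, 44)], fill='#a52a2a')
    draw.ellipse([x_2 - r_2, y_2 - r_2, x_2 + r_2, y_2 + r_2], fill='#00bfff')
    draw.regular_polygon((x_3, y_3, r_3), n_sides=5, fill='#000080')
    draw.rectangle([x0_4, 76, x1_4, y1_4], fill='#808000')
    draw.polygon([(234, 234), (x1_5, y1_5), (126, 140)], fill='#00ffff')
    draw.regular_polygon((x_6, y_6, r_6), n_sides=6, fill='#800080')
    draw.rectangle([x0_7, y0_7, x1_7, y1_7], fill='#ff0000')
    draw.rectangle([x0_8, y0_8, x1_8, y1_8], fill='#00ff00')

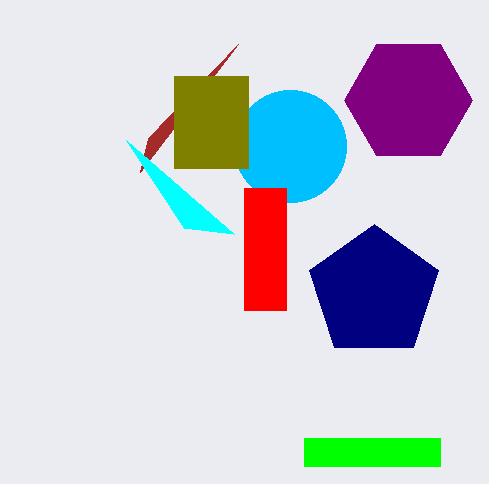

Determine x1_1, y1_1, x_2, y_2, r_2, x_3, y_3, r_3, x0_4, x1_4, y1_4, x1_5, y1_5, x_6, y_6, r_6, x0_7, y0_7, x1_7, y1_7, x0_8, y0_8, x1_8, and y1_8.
x1_1 = 140
y1_1 = 172
x_2 = 290
y_2 = 146
r_2 = 56
x_3 = 374
y_3 = 292
r_3 = 68
x0_4 = 174
x1_4 = 248
y1_4 = 168
x1_5 = 184
y1_5 = 228
x_6 = 408
y_6 = 100
r_6 = 64
x0_7 = 244
y0_7 = 188
x1_7 = 286
y1_7 = 310
x0_8 = 304
y0_8 = 438
x1_8 = 440
y1_8 = 466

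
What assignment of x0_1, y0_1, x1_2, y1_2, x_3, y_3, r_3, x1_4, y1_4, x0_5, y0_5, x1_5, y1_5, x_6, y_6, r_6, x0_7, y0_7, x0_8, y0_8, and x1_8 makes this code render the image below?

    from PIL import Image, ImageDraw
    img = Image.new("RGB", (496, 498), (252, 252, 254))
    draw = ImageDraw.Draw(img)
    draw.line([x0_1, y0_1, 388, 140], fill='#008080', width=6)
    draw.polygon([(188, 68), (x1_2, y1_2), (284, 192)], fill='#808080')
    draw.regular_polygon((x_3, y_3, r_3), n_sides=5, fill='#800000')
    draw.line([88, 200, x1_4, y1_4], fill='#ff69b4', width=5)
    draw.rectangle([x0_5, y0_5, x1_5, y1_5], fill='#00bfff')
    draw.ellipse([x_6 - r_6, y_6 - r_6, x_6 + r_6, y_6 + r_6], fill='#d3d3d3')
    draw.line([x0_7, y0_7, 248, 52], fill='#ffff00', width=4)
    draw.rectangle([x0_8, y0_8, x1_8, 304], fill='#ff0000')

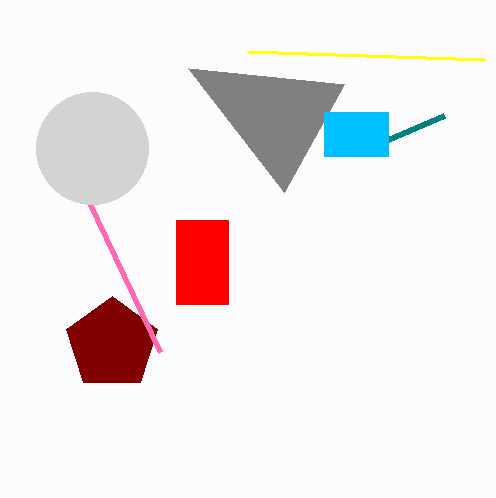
x0_1 = 444, y0_1 = 116, x1_2 = 344, y1_2 = 84, x_3 = 112, y_3 = 344, r_3 = 48, x1_4 = 160, y1_4 = 352, x0_5 = 324, y0_5 = 112, x1_5 = 388, y1_5 = 156, x_6 = 92, y_6 = 148, r_6 = 56, x0_7 = 484, y0_7 = 60, x0_8 = 176, y0_8 = 220, x1_8 = 228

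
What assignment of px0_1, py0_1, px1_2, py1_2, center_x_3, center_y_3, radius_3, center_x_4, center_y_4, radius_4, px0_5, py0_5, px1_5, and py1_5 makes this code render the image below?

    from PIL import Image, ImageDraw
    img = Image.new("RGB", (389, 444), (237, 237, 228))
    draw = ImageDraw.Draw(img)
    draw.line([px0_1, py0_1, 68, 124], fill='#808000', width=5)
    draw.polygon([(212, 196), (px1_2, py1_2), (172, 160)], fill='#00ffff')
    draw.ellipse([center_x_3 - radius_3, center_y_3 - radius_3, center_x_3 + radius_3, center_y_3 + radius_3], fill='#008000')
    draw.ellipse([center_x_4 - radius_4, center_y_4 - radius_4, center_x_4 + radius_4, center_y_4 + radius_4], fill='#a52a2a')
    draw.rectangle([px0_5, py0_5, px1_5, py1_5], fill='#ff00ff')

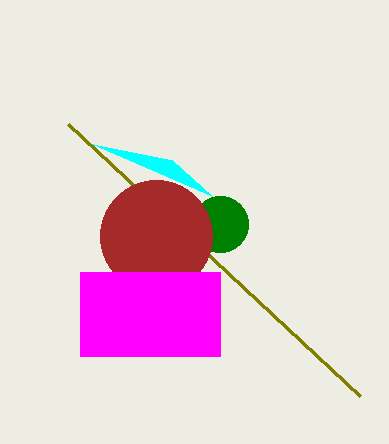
px0_1 = 360, py0_1 = 396, px1_2 = 92, py1_2 = 144, center_x_3 = 220, center_y_3 = 224, radius_3 = 28, center_x_4 = 156, center_y_4 = 236, radius_4 = 56, px0_5 = 80, py0_5 = 272, px1_5 = 220, py1_5 = 356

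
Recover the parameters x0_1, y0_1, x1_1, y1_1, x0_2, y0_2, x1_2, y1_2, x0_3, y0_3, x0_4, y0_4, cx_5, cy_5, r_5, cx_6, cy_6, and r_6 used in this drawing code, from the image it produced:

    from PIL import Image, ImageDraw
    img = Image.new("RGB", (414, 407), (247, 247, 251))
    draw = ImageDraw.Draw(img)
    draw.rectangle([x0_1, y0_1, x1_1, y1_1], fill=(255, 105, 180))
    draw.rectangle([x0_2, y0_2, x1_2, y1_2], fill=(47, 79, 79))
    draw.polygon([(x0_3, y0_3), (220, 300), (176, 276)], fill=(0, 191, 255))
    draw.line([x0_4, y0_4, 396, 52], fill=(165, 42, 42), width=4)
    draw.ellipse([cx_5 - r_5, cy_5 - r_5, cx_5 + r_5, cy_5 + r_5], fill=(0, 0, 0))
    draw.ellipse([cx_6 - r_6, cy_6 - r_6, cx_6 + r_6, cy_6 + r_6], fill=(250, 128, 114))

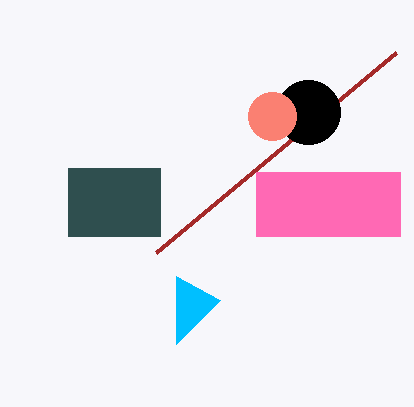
x0_1 = 256
y0_1 = 172
x1_1 = 400
y1_1 = 236
x0_2 = 68
y0_2 = 168
x1_2 = 160
y1_2 = 236
x0_3 = 176
y0_3 = 344
x0_4 = 156
y0_4 = 252
cx_5 = 308
cy_5 = 112
r_5 = 32
cx_6 = 272
cy_6 = 116
r_6 = 24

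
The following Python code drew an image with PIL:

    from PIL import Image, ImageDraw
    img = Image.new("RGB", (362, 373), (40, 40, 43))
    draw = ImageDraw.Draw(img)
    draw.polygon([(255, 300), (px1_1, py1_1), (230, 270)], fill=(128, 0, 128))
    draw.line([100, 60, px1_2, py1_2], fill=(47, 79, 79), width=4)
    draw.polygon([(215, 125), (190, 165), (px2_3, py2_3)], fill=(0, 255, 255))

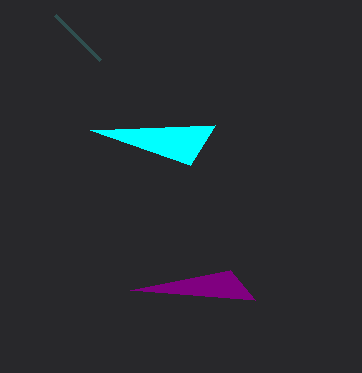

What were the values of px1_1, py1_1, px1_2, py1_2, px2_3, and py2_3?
px1_1 = 130; py1_1 = 290; px1_2 = 55; py1_2 = 15; px2_3 = 90; py2_3 = 130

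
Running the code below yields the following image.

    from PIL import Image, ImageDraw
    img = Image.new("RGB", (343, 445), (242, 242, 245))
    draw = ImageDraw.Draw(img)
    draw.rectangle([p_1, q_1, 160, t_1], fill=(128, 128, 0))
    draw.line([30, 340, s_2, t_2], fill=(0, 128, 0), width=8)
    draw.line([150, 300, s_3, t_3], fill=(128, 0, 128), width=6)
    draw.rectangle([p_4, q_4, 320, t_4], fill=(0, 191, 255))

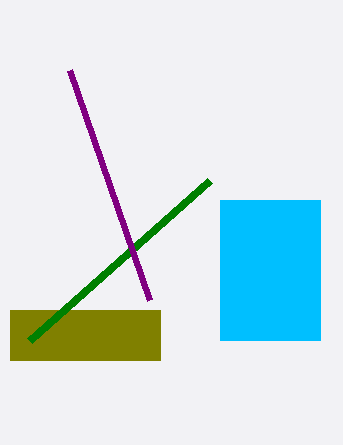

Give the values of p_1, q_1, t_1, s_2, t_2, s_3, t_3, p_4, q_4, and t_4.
p_1 = 10
q_1 = 310
t_1 = 360
s_2 = 210
t_2 = 180
s_3 = 70
t_3 = 70
p_4 = 220
q_4 = 200
t_4 = 340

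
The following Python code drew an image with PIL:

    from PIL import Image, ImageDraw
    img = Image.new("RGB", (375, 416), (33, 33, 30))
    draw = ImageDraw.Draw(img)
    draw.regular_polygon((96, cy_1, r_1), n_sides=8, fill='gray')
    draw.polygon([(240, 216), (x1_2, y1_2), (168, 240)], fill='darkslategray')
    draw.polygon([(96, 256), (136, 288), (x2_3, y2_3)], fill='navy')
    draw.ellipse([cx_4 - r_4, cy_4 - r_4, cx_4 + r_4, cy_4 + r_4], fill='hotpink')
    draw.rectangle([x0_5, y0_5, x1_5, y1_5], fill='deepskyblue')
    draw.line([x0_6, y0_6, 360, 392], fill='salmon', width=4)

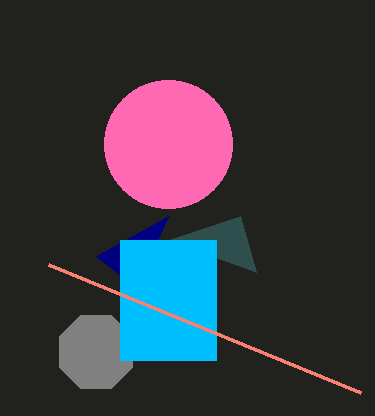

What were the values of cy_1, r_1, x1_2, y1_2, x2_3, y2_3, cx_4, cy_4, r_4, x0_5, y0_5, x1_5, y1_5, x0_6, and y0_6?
cy_1 = 352; r_1 = 40; x1_2 = 256; y1_2 = 272; x2_3 = 168; y2_3 = 216; cx_4 = 168; cy_4 = 144; r_4 = 64; x0_5 = 120; y0_5 = 240; x1_5 = 216; y1_5 = 360; x0_6 = 48; y0_6 = 264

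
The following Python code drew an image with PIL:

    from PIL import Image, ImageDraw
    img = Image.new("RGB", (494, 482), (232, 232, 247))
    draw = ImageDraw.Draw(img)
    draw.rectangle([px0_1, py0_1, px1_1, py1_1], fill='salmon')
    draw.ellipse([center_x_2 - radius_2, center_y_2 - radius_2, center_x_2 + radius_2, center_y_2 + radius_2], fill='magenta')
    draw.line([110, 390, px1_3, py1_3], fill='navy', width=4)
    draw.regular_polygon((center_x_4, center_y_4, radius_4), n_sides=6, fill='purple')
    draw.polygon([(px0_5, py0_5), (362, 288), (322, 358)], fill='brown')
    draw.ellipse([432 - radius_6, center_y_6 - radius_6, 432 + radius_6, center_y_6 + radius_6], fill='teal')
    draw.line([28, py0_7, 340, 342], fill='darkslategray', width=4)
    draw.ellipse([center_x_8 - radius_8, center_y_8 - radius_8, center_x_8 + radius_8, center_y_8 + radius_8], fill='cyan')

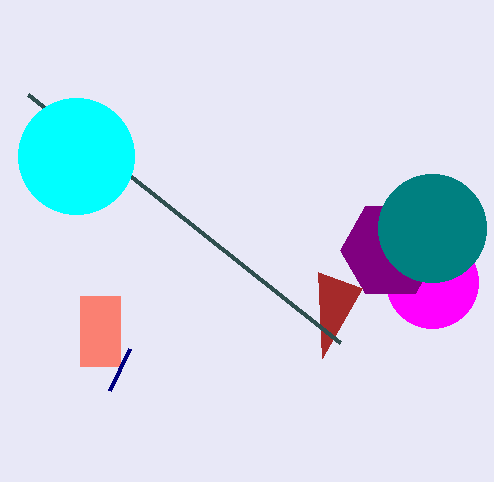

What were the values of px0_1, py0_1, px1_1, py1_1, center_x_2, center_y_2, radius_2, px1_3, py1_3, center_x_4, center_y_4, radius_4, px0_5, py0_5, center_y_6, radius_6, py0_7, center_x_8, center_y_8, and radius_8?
px0_1 = 80
py0_1 = 296
px1_1 = 120
py1_1 = 366
center_x_2 = 432
center_y_2 = 282
radius_2 = 46
px1_3 = 130
py1_3 = 348
center_x_4 = 390
center_y_4 = 250
radius_4 = 50
px0_5 = 318
py0_5 = 272
center_y_6 = 228
radius_6 = 54
py0_7 = 94
center_x_8 = 76
center_y_8 = 156
radius_8 = 58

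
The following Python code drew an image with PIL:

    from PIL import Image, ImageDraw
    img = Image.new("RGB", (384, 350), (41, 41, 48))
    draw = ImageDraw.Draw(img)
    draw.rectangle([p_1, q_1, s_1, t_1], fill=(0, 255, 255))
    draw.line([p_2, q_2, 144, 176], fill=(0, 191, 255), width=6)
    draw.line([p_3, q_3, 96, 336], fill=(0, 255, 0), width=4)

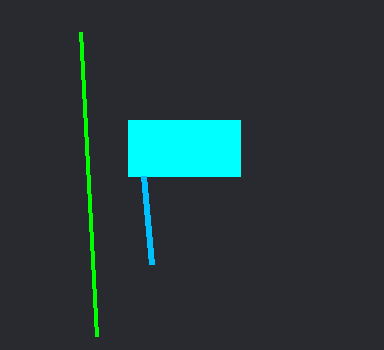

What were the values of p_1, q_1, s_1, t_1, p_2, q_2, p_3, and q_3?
p_1 = 128; q_1 = 120; s_1 = 240; t_1 = 176; p_2 = 152; q_2 = 264; p_3 = 80; q_3 = 32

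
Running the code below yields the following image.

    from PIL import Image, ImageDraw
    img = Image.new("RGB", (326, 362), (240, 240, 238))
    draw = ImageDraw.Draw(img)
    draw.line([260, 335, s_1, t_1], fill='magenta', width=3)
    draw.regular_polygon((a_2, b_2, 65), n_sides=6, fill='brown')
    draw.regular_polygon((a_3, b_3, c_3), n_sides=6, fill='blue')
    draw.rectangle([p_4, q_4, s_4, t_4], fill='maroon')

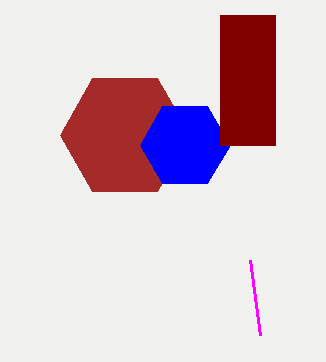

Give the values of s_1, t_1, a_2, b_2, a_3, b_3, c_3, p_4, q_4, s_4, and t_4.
s_1 = 250; t_1 = 260; a_2 = 125; b_2 = 135; a_3 = 185; b_3 = 145; c_3 = 45; p_4 = 220; q_4 = 15; s_4 = 275; t_4 = 145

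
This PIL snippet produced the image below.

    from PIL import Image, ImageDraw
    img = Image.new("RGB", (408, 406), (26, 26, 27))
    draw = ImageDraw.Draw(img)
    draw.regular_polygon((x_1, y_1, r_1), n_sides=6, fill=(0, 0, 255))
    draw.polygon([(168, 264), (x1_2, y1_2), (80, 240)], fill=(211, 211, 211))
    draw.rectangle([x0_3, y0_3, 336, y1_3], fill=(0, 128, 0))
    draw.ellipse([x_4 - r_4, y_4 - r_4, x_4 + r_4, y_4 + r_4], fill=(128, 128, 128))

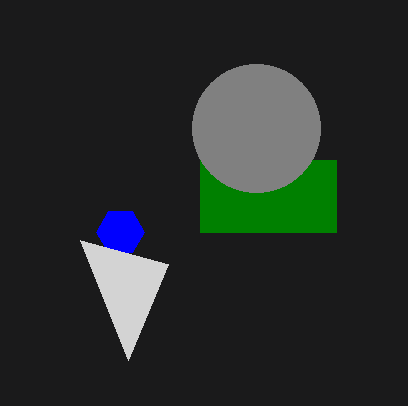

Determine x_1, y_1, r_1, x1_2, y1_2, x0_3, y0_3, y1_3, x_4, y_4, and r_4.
x_1 = 120; y_1 = 232; r_1 = 24; x1_2 = 128; y1_2 = 360; x0_3 = 200; y0_3 = 160; y1_3 = 232; x_4 = 256; y_4 = 128; r_4 = 64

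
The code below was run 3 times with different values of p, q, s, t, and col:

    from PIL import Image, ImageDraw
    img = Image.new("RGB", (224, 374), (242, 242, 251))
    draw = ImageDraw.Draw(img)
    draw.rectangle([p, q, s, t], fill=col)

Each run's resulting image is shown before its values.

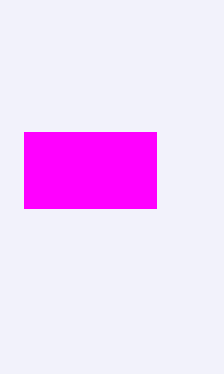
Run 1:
p = 24; q = 132; s = 156; t = 208; col = 'magenta'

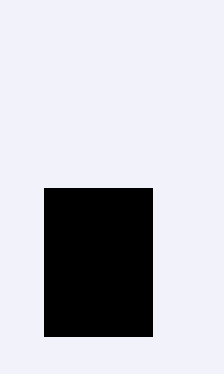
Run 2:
p = 44; q = 188; s = 152; t = 336; col = 'black'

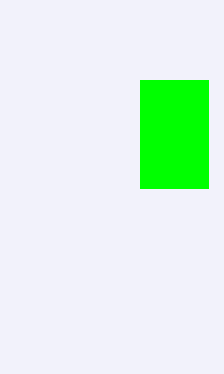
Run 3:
p = 140; q = 80; s = 208; t = 188; col = 'lime'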